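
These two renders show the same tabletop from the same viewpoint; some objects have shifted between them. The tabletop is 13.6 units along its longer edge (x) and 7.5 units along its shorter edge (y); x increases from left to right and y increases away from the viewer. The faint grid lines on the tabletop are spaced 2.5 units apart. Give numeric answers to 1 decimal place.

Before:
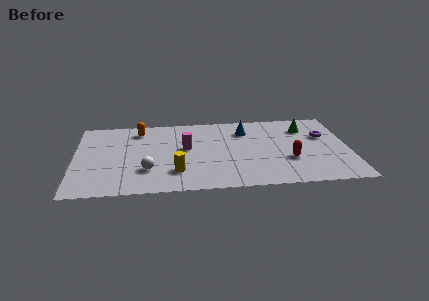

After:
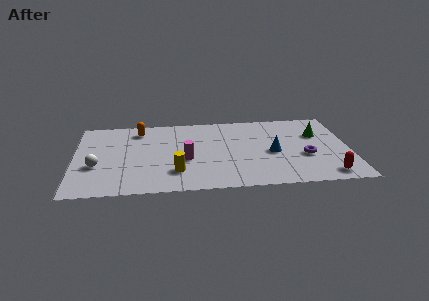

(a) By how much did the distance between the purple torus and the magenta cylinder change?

-1.0

Before: roughly 6.9 units apart; after: 5.9. That's 1.0 units closer together.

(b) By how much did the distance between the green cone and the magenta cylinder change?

+0.7

They were about 6.2 units apart before and 6.9 after — 0.7 units further apart.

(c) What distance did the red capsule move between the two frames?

2.4

From (10.6, 2.6) to (12.4, 1.0), the red capsule covered √(1.8² + 1.6²) ≈ 2.4 units.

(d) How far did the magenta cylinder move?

1.1

The magenta cylinder was near (5.5, 4.2) before and (5.5, 3.1) after, so it travelled √(0.0² + 1.1²) ≈ 1.1 units.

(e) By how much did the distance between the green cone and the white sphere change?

+2.6

Before: roughly 8.6 units apart; after: 11.2. That's 2.6 units further apart.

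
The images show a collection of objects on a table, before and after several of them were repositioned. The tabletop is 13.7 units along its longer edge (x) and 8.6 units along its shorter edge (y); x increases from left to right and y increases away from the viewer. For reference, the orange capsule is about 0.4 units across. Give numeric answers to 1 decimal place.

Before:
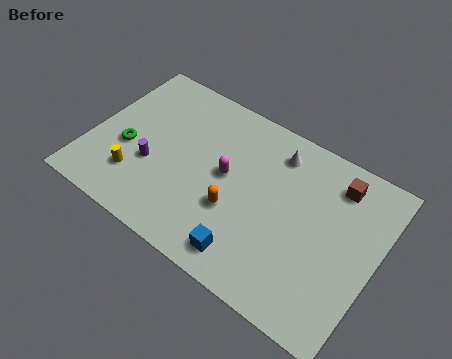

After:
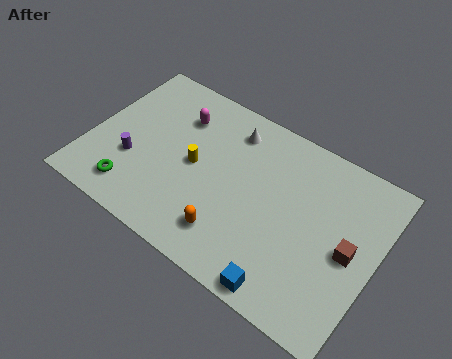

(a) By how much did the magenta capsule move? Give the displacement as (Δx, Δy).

(-2.7, 1.8)

The magenta capsule was at about (6.5, 4.6) and moved to about (3.8, 6.4).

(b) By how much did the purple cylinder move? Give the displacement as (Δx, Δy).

(-0.9, -0.2)

The purple cylinder was at about (3.1, 3.2) and moved to about (2.2, 3.0).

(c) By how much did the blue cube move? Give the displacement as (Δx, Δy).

(1.9, -0.5)

The blue cube was at about (8.2, 1.3) and moved to about (10.1, 0.8).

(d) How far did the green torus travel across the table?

2.1

The green torus was near (1.8, 3.5) before and (2.5, 1.5) after, so it travelled √(0.7² + 2.0²) ≈ 2.1 units.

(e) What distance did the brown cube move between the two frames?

3.1

The brown cube was near (11.4, 7.0) before and (12.5, 4.1) after, so it travelled √(1.1² + 2.9²) ≈ 3.1 units.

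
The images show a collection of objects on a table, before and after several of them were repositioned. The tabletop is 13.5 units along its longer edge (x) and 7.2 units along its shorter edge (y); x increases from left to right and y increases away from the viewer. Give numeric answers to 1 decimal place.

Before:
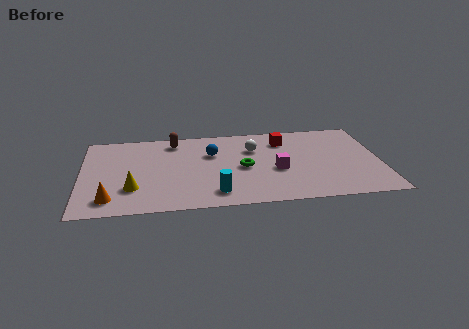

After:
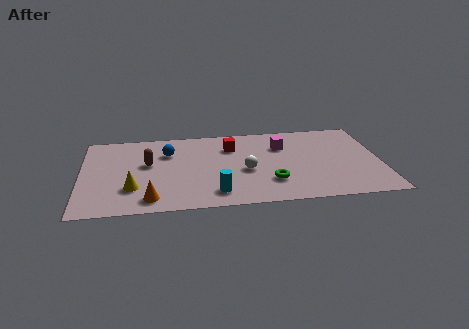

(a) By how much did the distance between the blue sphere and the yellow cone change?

-1.1

The distance was about 4.5 in the first image and 3.4 in the second, so they moved 1.1 units closer together.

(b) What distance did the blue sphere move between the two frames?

2.0

The blue sphere moved from about (5.9, 4.8) to (3.9, 5.1), a distance of √(2.0² + 0.3²) ≈ 2.0.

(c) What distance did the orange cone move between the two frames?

1.8

The orange cone moved from about (1.3, 1.3) to (3.1, 1.1), a distance of √(1.8² + 0.2²) ≈ 1.8.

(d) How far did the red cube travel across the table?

2.4

The red cube moved from about (9.2, 5.6) to (6.8, 5.3), a distance of √(2.4² + 0.3²) ≈ 2.4.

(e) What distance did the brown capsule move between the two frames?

2.2

From (4.2, 6.1) to (3.0, 4.2), the brown capsule covered √(1.2² + 1.9²) ≈ 2.2 units.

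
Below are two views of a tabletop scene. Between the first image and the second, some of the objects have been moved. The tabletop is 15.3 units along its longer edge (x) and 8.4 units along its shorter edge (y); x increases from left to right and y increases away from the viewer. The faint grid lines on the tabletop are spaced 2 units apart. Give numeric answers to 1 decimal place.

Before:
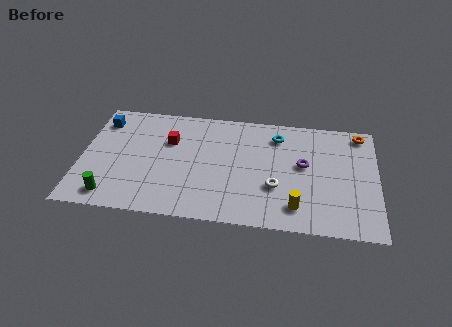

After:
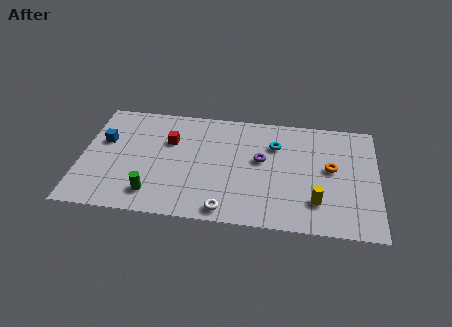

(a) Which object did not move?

the red cube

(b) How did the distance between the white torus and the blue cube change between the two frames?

-2.2

Before: roughly 10.0 units apart; after: 7.8. That's 2.2 units closer together.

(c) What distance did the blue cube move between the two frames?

1.5

The blue cube was near (0.9, 6.7) before and (1.1, 5.2) after, so it travelled √(0.2² + 1.5²) ≈ 1.5 units.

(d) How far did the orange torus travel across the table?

3.2

From (14.4, 7.4) to (12.9, 4.6), the orange torus covered √(1.5² + 2.8²) ≈ 3.2 units.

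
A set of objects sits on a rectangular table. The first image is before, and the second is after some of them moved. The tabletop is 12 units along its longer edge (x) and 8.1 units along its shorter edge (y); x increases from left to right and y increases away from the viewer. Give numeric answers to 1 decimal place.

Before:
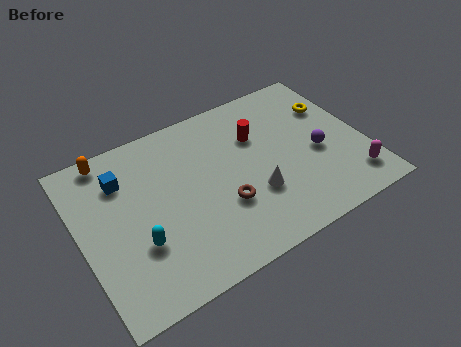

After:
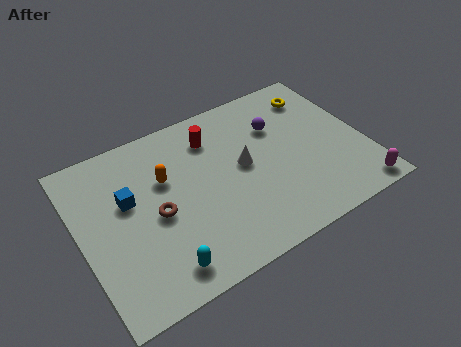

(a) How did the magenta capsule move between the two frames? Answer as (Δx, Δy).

(0.1, -0.7)

The magenta capsule was at about (11.1, 1.5) and moved to about (11.2, 0.8).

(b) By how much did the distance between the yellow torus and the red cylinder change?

+1.3

The distance was about 3.3 in the first image and 4.6 in the second, so they moved 1.3 units further apart.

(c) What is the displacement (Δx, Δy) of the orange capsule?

(2.1, -2.1)

The orange capsule started near (1.6, 7.3) and ended near (3.7, 5.2).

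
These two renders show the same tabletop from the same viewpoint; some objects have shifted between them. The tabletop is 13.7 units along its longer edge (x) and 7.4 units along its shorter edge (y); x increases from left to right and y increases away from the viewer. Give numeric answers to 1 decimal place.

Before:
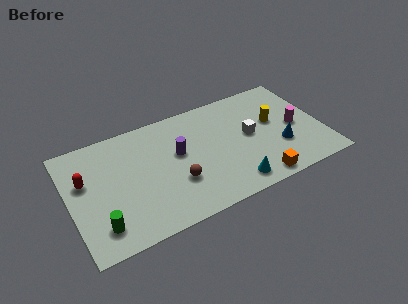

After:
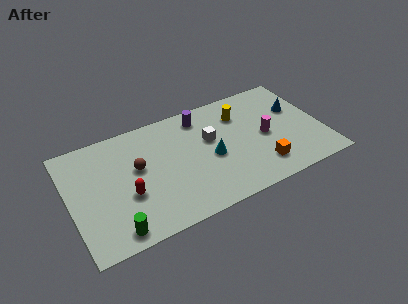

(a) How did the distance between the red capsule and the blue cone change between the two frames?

-0.9

The distance was about 10.6 in the first image and 9.7 in the second, so they moved 0.9 units closer together.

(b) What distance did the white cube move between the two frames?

2.2

The white cube was near (9.8, 3.9) before and (7.7, 4.5) after, so it travelled √(2.1² + 0.6²) ≈ 2.2 units.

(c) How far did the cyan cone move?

2.4

From (8.5, 1.1) to (7.6, 3.3), the cyan cone covered √(0.9² + 2.2²) ≈ 2.4 units.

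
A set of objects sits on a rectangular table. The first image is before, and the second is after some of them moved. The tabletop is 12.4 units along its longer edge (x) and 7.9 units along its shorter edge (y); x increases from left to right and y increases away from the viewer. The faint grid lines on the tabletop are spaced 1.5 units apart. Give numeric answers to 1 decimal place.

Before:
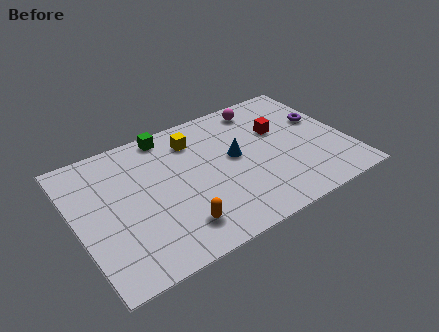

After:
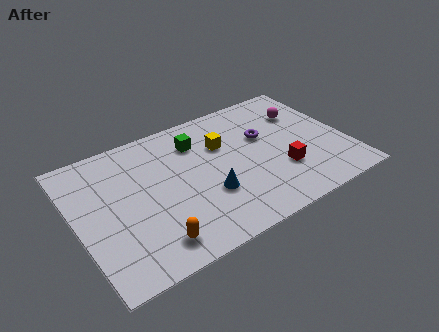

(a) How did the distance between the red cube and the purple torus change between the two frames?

+0.4

The distance was about 2.0 in the first image and 2.4 in the second, so they moved 0.4 units further apart.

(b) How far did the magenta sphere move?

2.2

The magenta sphere was near (9.0, 6.8) before and (10.8, 5.6) after, so it travelled √(1.8² + 1.2²) ≈ 2.2 units.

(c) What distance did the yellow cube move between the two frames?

1.5

The yellow cube moved from about (5.7, 6.2) to (6.9, 5.3), a distance of √(1.2² + 0.9²) ≈ 1.5.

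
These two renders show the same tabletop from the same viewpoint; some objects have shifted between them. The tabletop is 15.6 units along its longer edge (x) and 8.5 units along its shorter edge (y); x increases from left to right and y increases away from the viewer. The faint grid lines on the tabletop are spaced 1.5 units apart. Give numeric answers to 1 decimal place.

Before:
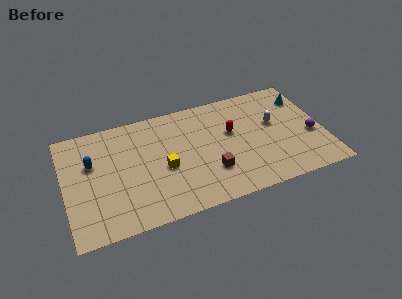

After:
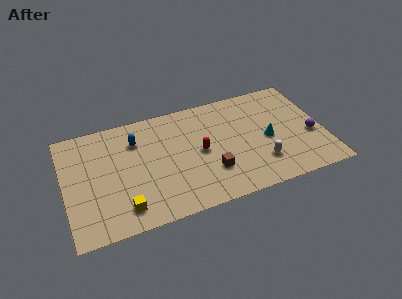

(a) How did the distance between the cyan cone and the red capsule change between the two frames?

-0.7

Before: roughly 4.8 units apart; after: 4.1. That's 0.7 units closer together.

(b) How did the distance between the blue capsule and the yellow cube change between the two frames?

+0.4

Before: roughly 4.5 units apart; after: 4.9. That's 0.4 units further apart.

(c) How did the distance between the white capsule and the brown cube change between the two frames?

-1.8

They were about 4.8 units apart before and 3.0 after — 1.8 units closer together.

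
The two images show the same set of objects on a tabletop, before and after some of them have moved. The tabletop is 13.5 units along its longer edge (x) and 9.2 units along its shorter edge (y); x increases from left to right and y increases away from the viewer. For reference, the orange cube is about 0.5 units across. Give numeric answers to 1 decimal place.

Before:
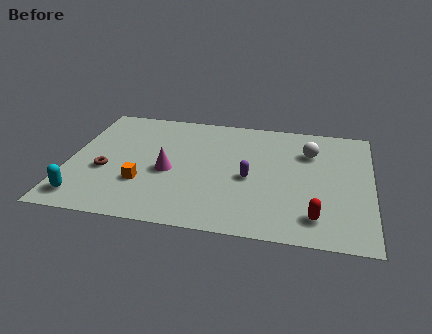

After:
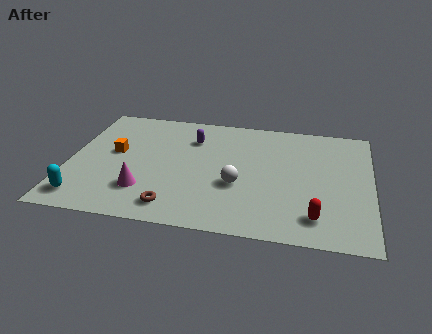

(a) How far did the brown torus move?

3.9

The brown torus was near (1.7, 3.6) before and (4.9, 1.4) after, so it travelled √(3.2² + 2.2²) ≈ 3.9 units.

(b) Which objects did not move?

the cyan capsule and the red capsule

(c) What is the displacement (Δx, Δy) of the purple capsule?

(-2.7, 2.7)

The purple capsule started near (8.1, 4.1) and ended near (5.4, 6.8).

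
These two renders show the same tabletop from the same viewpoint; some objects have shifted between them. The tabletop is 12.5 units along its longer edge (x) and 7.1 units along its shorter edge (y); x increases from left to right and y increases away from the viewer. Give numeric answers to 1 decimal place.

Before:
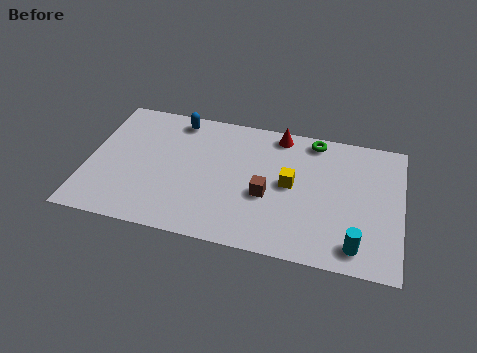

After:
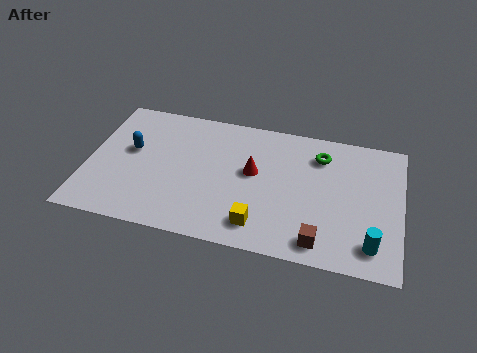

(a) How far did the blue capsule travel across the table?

2.7

The blue capsule moved from about (3.4, 6.2) to (1.7, 4.1), a distance of √(1.7² + 2.1²) ≈ 2.7.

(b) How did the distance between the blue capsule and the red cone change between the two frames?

+0.8

The distance was about 4.1 in the first image and 4.9 in the second, so they moved 0.8 units further apart.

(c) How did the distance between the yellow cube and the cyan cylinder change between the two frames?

+0.7

Before: roughly 3.7 units apart; after: 4.4. That's 0.7 units further apart.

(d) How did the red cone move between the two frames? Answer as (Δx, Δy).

(-0.9, -2.3)

From the two frames, the red cone sits at roughly (7.5, 6.3) before and (6.6, 4.0) after.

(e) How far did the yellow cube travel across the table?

2.6

The yellow cube was near (8.1, 3.7) before and (7.0, 1.3) after, so it travelled √(1.1² + 2.4²) ≈ 2.6 units.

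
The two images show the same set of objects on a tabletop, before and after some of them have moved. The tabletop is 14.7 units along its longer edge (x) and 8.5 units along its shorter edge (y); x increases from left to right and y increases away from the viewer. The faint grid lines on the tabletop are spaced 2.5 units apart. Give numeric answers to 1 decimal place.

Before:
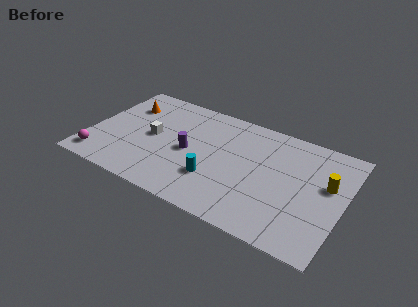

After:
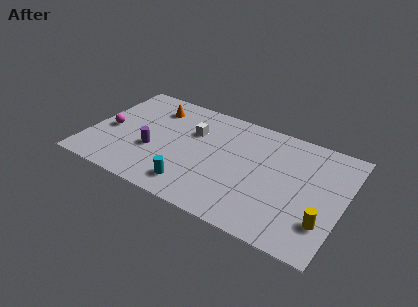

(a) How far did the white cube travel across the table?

2.6

The white cube was near (3.6, 4.3) before and (5.8, 5.7) after, so it travelled √(2.2² + 1.4²) ≈ 2.6 units.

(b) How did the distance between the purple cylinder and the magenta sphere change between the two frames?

-2.8

Before: roughly 5.6 units apart; after: 2.8. That's 2.8 units closer together.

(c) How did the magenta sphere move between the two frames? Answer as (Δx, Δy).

(0.2, 2.5)

The magenta sphere was at about (0.9, 1.3) and moved to about (1.1, 3.8).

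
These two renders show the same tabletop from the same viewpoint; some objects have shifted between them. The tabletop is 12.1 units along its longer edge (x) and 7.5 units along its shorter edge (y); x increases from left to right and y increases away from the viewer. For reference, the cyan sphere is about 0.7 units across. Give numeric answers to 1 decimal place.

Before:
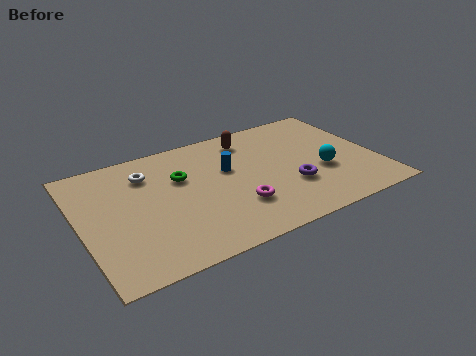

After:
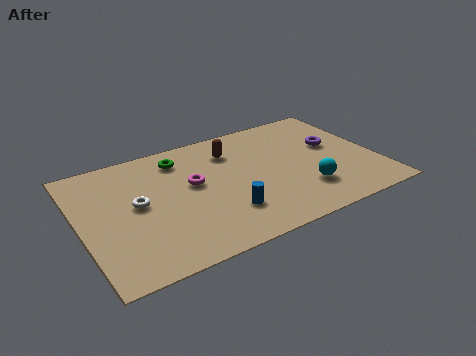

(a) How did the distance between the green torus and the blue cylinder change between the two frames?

+2.4

Before: roughly 1.9 units apart; after: 4.3. That's 2.4 units further apart.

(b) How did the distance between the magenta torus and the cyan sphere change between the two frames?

+1.1

The distance was about 3.8 in the first image and 4.9 in the second, so they moved 1.1 units further apart.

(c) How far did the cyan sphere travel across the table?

1.3

The cyan sphere was near (9.8, 2.9) before and (8.9, 2.0) after, so it travelled √(0.9² + 0.9²) ≈ 1.3 units.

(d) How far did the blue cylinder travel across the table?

2.6

The blue cylinder moved from about (6.1, 4.6) to (5.6, 2.0), a distance of √(0.5² + 2.6²) ≈ 2.6.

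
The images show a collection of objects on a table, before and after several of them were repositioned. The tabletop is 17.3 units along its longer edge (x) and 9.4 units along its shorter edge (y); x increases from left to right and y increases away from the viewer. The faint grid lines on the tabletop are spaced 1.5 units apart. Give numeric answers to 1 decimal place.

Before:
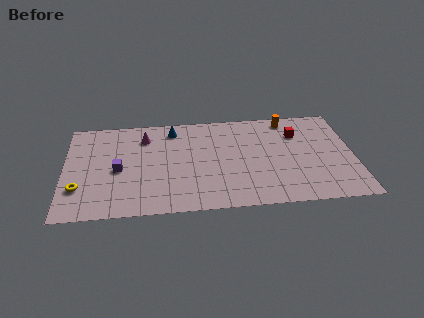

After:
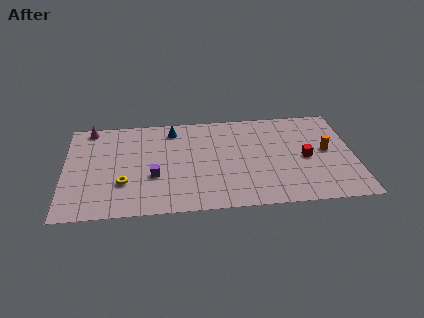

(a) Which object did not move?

the blue cone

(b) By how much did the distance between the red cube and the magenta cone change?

+4.3

They were about 9.2 units apart before and 13.5 after — 4.3 units further apart.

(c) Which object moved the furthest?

the orange cylinder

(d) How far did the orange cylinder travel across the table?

4.0

From (13.5, 8.3) to (15.7, 5.0), the orange cylinder covered √(2.2² + 3.3²) ≈ 4.0 units.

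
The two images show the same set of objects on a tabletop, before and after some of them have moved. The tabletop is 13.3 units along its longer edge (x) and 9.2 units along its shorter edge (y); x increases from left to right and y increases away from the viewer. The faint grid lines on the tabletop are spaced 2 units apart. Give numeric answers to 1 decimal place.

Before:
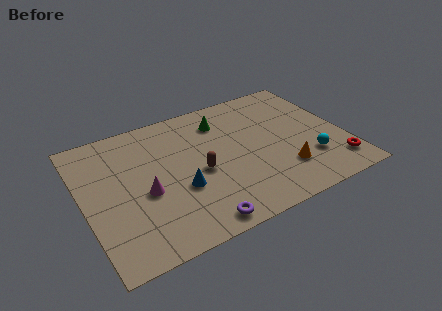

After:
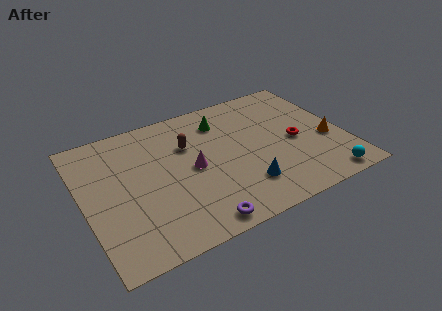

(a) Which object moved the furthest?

the blue cone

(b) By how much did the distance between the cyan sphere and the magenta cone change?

-1.1

They were about 8.4 units apart before and 7.3 after — 1.1 units closer together.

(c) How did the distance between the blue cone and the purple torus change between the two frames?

+0.4

Before: roughly 2.5 units apart; after: 2.9. That's 0.4 units further apart.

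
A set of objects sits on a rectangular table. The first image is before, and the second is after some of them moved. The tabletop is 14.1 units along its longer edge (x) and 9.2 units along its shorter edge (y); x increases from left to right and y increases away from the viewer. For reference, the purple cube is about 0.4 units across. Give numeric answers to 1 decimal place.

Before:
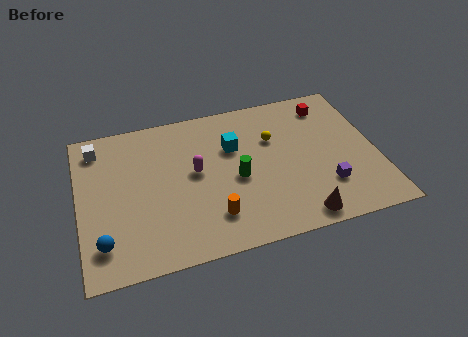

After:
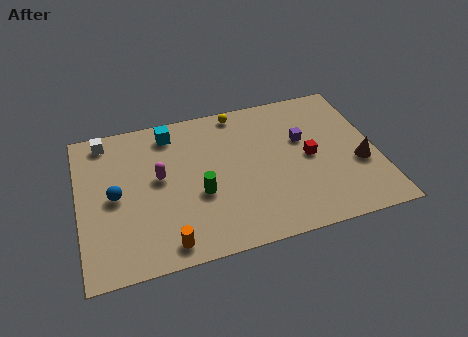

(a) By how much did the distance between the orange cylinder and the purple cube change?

+2.8

They were about 5.4 units apart before and 8.2 after — 2.8 units further apart.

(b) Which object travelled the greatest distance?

the brown cone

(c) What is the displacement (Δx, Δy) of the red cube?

(-1.2, -3.1)

The red cube started near (12.1, 7.6) and ended near (10.9, 4.5).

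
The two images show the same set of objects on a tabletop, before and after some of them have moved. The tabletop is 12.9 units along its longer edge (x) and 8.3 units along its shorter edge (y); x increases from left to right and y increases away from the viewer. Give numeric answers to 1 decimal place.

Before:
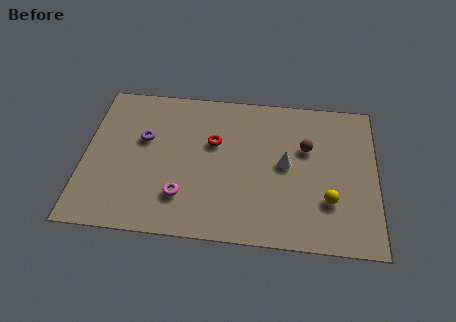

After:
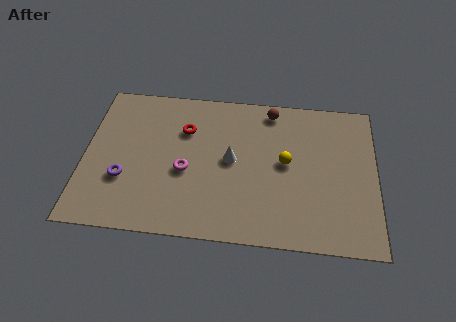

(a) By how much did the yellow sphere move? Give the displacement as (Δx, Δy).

(-1.9, 1.9)

From the two frames, the yellow sphere sits at roughly (10.8, 2.5) before and (8.9, 4.4) after.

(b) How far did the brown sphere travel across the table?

2.6

From (9.8, 5.3) to (8.2, 7.3), the brown sphere covered √(1.6² + 2.0²) ≈ 2.6 units.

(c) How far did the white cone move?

2.4

The white cone was near (8.9, 4.3) before and (6.5, 4.3) after, so it travelled √(2.4² + 0.0²) ≈ 2.4 units.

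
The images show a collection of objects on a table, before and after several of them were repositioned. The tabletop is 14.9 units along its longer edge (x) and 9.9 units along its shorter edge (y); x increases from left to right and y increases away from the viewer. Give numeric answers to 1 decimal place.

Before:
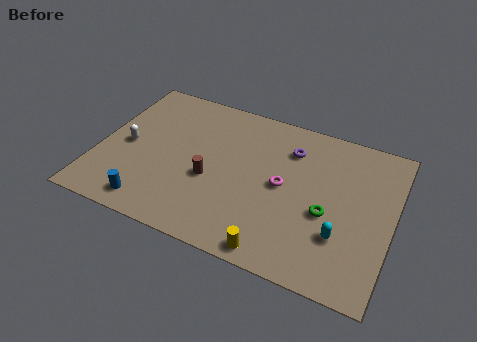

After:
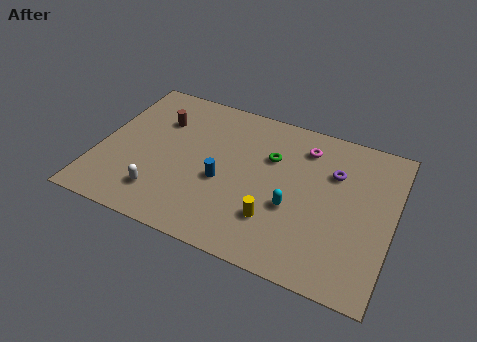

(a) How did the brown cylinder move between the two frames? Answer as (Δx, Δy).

(-3.0, 3.0)

The brown cylinder was at about (5.8, 4.0) and moved to about (2.8, 7.0).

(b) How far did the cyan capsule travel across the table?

2.6

From (12.5, 3.0) to (10.0, 3.8), the cyan capsule covered √(2.5² + 0.8²) ≈ 2.6 units.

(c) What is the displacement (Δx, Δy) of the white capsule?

(2.1, -2.6)

The white capsule started near (1.4, 4.7) and ended near (3.5, 2.1).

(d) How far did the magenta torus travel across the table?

3.0

The magenta torus moved from about (9.4, 5.0) to (10.2, 7.9), a distance of √(0.8² + 2.9²) ≈ 3.0.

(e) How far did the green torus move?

4.0

The green torus was near (11.7, 4.1) before and (8.6, 6.6) after, so it travelled √(3.1² + 2.5²) ≈ 4.0 units.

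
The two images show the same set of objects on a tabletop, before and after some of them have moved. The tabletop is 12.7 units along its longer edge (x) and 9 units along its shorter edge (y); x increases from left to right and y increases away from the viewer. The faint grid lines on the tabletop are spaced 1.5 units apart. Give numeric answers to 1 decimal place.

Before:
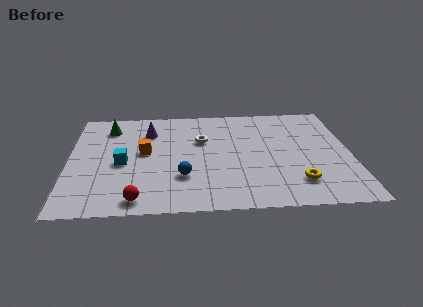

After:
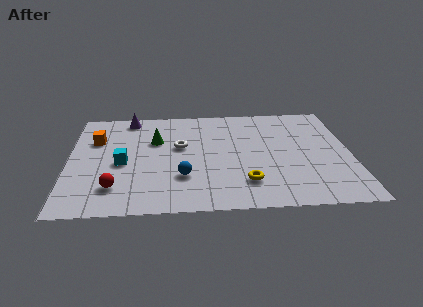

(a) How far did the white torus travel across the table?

1.1

The white torus was near (6.0, 5.8) before and (5.0, 5.3) after, so it travelled √(1.0² + 0.5²) ≈ 1.1 units.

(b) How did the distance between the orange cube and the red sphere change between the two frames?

+0.3

The distance was about 3.9 in the first image and 4.2 in the second, so they moved 0.3 units further apart.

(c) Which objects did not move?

the cyan cube and the blue sphere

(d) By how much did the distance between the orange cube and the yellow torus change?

+0.4

The distance was about 7.4 in the first image and 7.8 in the second, so they moved 0.4 units further apart.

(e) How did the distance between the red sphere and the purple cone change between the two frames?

+0.3

The distance was about 5.7 in the first image and 6.0 in the second, so they moved 0.3 units further apart.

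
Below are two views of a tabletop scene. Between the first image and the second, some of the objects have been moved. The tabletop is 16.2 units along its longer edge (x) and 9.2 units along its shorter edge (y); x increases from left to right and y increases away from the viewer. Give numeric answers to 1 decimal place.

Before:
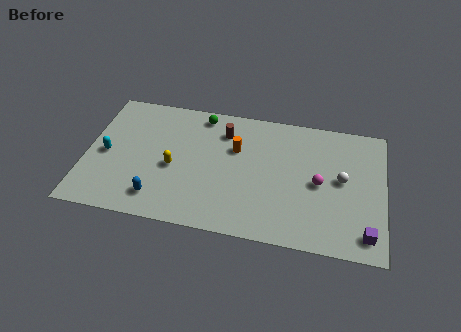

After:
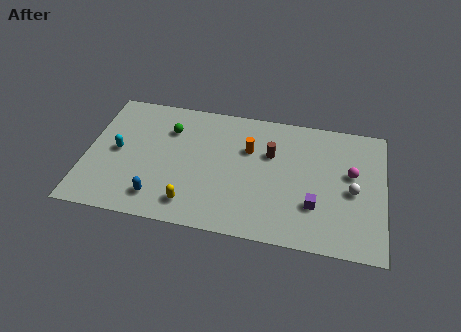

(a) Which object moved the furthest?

the purple cube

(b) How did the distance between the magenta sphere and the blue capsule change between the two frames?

+1.9

Before: roughly 9.0 units apart; after: 10.9. That's 1.9 units further apart.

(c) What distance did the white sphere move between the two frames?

0.9

The white sphere was near (13.9, 4.9) before and (14.5, 4.2) after, so it travelled √(0.6² + 0.7²) ≈ 0.9 units.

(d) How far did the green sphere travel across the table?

2.2

The green sphere moved from about (6.1, 8.1) to (4.4, 6.7), a distance of √(1.7² + 1.4²) ≈ 2.2.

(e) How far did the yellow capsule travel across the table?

2.6

The yellow capsule moved from about (4.8, 4.0) to (5.9, 1.6), a distance of √(1.1² + 2.4²) ≈ 2.6.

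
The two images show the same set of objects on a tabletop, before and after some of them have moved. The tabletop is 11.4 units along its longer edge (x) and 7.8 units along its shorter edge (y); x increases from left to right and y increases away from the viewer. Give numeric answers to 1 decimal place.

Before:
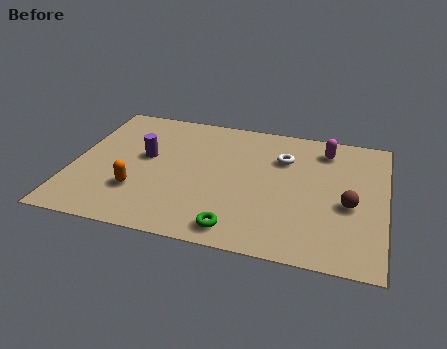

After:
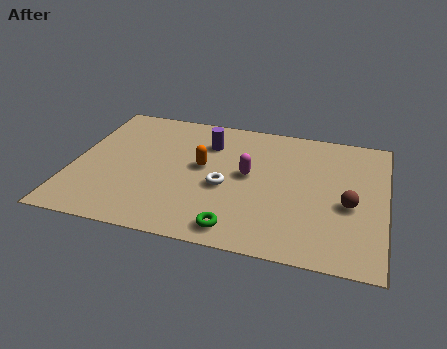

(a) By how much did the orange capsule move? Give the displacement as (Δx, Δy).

(2.2, 2.0)

From the two frames, the orange capsule sits at roughly (2.5, 2.3) before and (4.7, 4.3) after.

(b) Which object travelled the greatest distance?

the magenta capsule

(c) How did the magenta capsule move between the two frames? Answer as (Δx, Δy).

(-2.7, -2.2)

The magenta capsule started near (9.1, 6.4) and ended near (6.4, 4.2).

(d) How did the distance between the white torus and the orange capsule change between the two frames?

-4.7

They were about 6.0 units apart before and 1.3 after — 4.7 units closer together.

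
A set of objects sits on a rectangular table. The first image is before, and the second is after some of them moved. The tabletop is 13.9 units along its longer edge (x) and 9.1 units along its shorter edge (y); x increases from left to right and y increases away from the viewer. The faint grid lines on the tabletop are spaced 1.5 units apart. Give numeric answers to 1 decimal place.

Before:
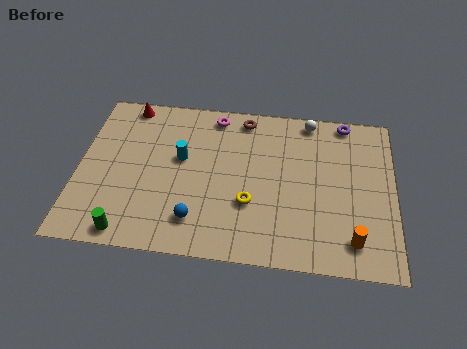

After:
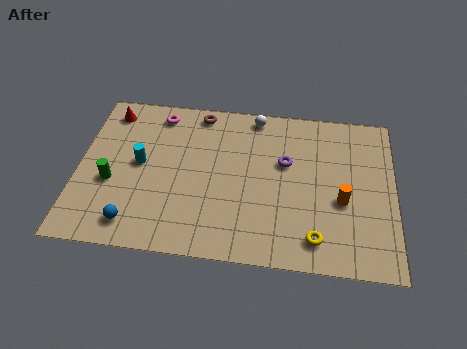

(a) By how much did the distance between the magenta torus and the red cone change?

-1.7

Before: roughly 3.9 units apart; after: 2.2. That's 1.7 units closer together.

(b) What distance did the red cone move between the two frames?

0.9

From (2.0, 8.2) to (1.2, 7.7), the red cone covered √(0.8² + 0.5²) ≈ 0.9 units.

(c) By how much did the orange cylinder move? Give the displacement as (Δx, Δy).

(-0.5, 2.1)

The orange cylinder was at about (12.1, 1.6) and moved to about (11.6, 3.7).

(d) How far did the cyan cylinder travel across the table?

1.9

The cyan cylinder was near (4.5, 5.3) before and (2.7, 4.8) after, so it travelled √(1.8² + 0.5²) ≈ 1.9 units.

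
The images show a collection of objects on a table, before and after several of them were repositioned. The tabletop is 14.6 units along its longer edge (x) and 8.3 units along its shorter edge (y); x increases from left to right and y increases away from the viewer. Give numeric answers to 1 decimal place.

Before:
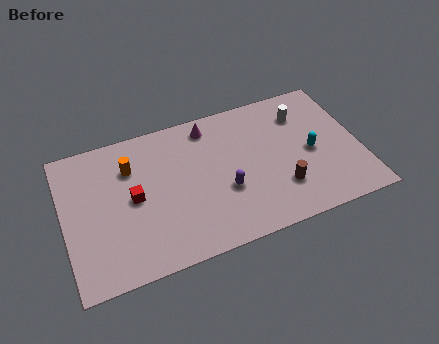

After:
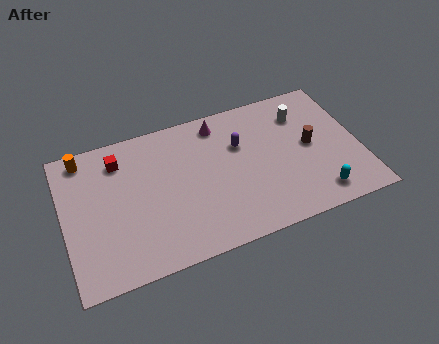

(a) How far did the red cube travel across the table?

2.5

The red cube moved from about (3.4, 4.2) to (2.9, 6.6), a distance of √(0.5² + 2.4²) ≈ 2.5.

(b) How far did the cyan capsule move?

2.6

The cyan capsule was near (12.2, 3.9) before and (12.2, 1.3) after, so it travelled √(0.0² + 2.6²) ≈ 2.6 units.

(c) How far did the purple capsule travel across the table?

2.6

The purple capsule moved from about (7.8, 3.1) to (8.8, 5.5), a distance of √(1.0² + 2.4²) ≈ 2.6.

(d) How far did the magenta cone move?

0.5

The magenta cone was near (7.4, 7.1) before and (7.9, 7.1) after, so it travelled √(0.5² + 0.0²) ≈ 0.5 units.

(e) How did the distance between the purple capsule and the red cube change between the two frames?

+1.5

Before: roughly 4.5 units apart; after: 6.0. That's 1.5 units further apart.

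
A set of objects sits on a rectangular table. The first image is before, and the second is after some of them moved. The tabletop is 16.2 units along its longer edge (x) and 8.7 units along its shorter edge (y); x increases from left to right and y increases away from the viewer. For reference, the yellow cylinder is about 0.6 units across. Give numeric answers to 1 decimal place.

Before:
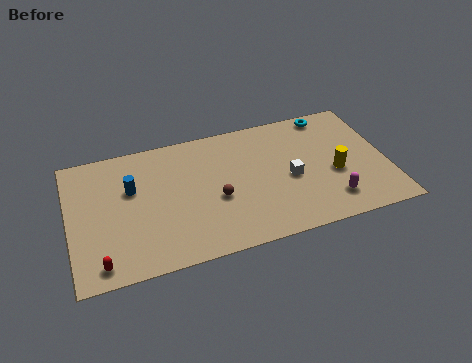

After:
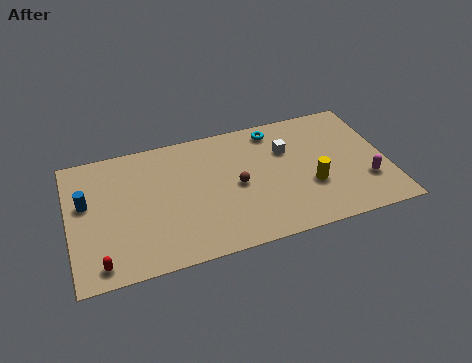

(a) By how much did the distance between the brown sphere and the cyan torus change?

-3.5

Before: roughly 7.5 units apart; after: 4.0. That's 3.5 units closer together.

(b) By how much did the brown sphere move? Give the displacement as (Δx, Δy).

(1.1, 0.6)

The brown sphere started near (7.4, 3.6) and ended near (8.5, 4.2).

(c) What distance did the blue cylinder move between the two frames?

2.3

The blue cylinder moved from about (3.2, 5.5) to (0.9, 5.2), a distance of √(2.3² + 0.3²) ≈ 2.3.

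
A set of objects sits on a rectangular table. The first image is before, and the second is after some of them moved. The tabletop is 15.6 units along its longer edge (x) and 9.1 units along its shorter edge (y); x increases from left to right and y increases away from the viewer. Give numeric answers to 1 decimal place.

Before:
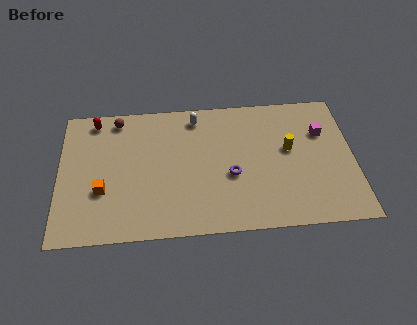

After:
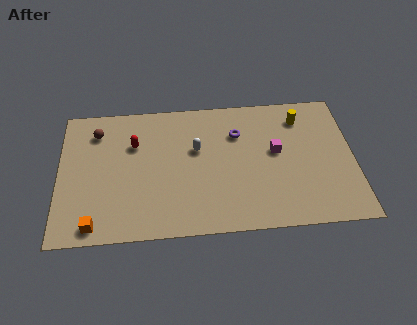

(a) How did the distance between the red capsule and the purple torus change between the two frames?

-2.9

The distance was about 8.4 in the first image and 5.5 in the second, so they moved 2.9 units closer together.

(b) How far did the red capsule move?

2.8

From (1.9, 8.0) to (4.0, 6.2), the red capsule covered √(2.1² + 1.8²) ≈ 2.8 units.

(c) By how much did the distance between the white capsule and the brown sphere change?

+1.3

Before: roughly 4.2 units apart; after: 5.5. That's 1.3 units further apart.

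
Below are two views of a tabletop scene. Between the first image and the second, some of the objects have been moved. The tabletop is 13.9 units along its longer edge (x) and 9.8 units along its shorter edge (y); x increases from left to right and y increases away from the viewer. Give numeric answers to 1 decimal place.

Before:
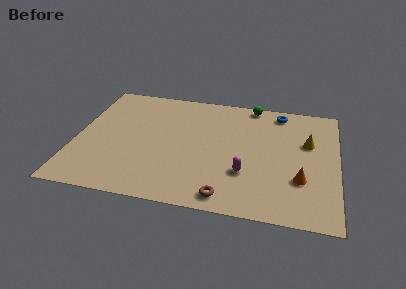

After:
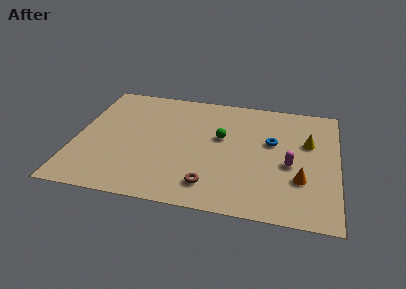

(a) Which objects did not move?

the yellow cone and the orange cone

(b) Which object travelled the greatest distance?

the green sphere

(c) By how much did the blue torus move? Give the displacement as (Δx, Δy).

(-0.3, -2.7)

The blue torus was at about (10.7, 8.6) and moved to about (10.4, 5.9).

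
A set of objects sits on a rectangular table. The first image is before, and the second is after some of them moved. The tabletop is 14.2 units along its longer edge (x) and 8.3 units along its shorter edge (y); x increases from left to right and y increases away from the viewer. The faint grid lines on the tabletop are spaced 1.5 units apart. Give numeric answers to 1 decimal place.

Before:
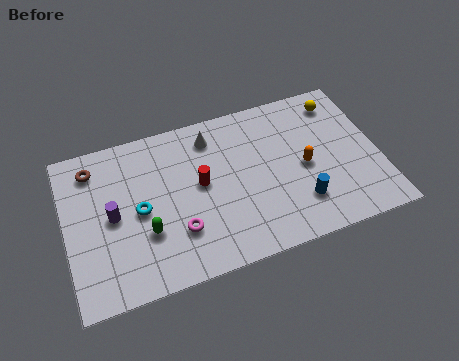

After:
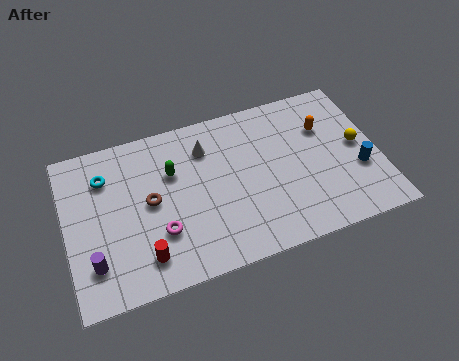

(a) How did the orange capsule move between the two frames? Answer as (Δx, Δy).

(1.1, 1.8)

The orange capsule started near (10.8, 3.9) and ended near (11.9, 5.7).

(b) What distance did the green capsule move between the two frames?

3.0

From (3.5, 2.8) to (4.9, 5.5), the green capsule covered √(1.4² + 2.7²) ≈ 3.0 units.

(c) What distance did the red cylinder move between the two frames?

4.0

The red cylinder was near (6.1, 4.5) before and (3.3, 1.6) after, so it travelled √(2.8² + 2.9²) ≈ 4.0 units.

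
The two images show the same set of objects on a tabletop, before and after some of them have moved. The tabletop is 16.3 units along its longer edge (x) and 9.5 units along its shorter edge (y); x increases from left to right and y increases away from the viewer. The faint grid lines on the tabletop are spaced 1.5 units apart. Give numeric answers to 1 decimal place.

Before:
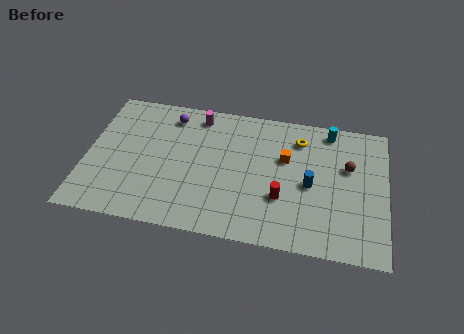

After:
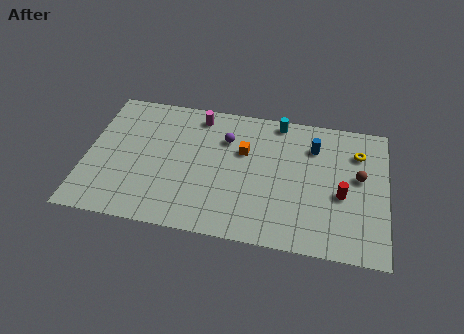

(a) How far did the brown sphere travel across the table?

0.8

The brown sphere was near (14.2, 6.0) before and (14.8, 5.4) after, so it travelled √(0.6² + 0.6²) ≈ 0.8 units.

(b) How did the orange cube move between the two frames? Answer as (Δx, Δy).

(-2.3, 0.1)

The orange cube started near (10.8, 6.0) and ended near (8.5, 6.1).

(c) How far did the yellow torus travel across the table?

3.2

From (11.5, 7.5) to (14.7, 7.1), the yellow torus covered √(3.2² + 0.4²) ≈ 3.2 units.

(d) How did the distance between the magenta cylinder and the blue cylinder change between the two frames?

-0.9

They were about 7.4 units apart before and 6.5 after — 0.9 units closer together.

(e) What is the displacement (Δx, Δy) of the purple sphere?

(3.1, -1.1)

The purple sphere started near (4.4, 7.9) and ended near (7.5, 6.8).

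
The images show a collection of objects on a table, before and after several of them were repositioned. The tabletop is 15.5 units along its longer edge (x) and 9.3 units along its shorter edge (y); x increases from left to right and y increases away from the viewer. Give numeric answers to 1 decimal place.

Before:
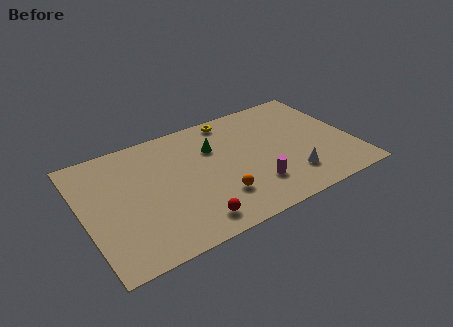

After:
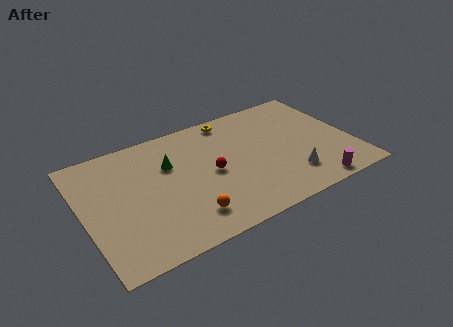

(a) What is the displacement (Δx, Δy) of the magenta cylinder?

(3.2, -1.5)

The magenta cylinder was at about (9.5, 2.4) and moved to about (12.7, 0.9).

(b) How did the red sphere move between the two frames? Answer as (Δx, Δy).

(1.6, 3.1)

The red sphere was at about (5.7, 1.4) and moved to about (7.3, 4.5).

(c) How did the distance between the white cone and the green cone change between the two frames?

+1.9

They were about 5.7 units apart before and 7.6 after — 1.9 units further apart.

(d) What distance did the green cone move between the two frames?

2.6

The green cone moved from about (7.7, 6.4) to (5.1, 6.2), a distance of √(2.6² + 0.2²) ≈ 2.6.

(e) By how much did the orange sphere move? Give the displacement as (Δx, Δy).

(-1.9, -0.6)

The orange sphere started near (7.4, 2.5) and ended near (5.5, 1.9).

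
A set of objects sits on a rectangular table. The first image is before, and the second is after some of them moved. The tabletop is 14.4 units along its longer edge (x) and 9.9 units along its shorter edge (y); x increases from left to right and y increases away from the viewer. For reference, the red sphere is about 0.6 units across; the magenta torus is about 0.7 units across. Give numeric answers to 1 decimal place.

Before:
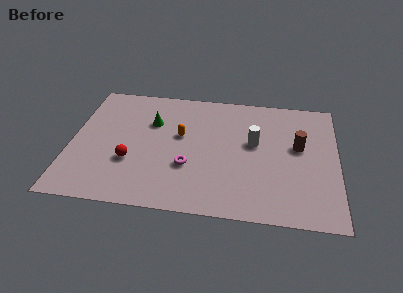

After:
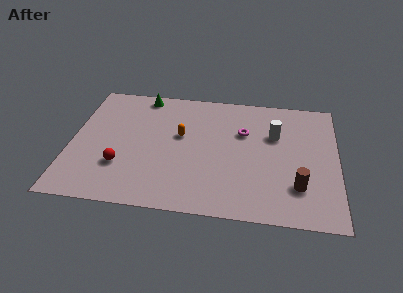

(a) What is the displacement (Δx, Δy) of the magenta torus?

(2.9, 3.1)

The magenta torus started near (6.4, 3.4) and ended near (9.3, 6.5).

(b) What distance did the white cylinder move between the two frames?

1.4

The white cylinder was near (9.9, 5.7) before and (11.0, 6.5) after, so it travelled √(1.1² + 0.8²) ≈ 1.4 units.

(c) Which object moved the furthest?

the magenta torus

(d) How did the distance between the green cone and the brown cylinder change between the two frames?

+2.6

Before: roughly 8.1 units apart; after: 10.7. That's 2.6 units further apart.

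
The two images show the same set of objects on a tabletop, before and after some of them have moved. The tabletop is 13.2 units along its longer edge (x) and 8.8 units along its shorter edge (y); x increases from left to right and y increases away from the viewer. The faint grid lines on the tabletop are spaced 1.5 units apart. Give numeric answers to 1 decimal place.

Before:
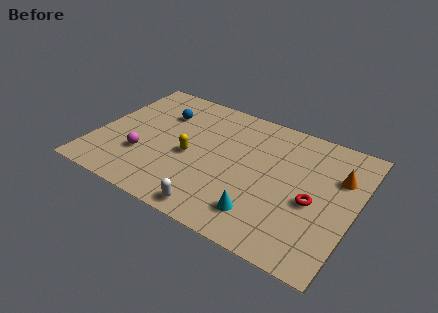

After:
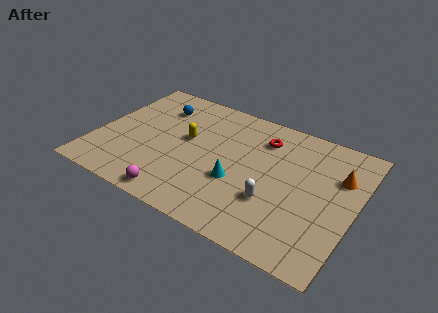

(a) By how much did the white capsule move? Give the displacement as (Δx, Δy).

(2.6, 2.0)

The white capsule was at about (6.7, 0.9) and moved to about (9.3, 2.9).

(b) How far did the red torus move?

4.2

The red torus was near (11.2, 3.8) before and (8.2, 6.8) after, so it travelled √(3.0² + 3.0²) ≈ 4.2 units.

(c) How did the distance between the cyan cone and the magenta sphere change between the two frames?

-2.8

Before: roughly 6.4 units apart; after: 3.6. That's 2.8 units closer together.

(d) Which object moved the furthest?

the red torus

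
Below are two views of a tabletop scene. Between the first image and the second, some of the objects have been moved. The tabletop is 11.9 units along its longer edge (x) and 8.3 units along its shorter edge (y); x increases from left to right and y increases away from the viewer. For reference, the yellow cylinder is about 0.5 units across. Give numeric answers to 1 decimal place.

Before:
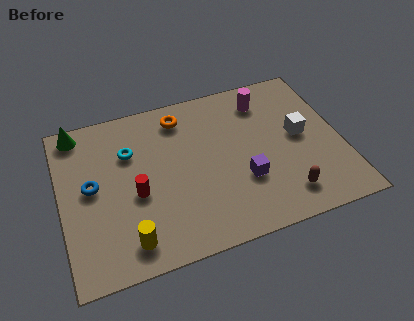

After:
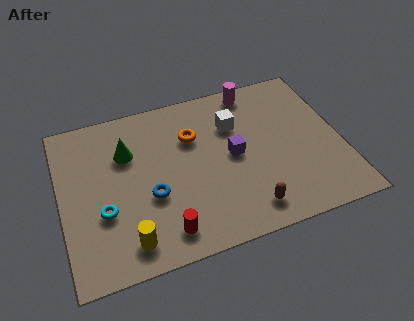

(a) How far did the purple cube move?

1.4

From (7.6, 2.8) to (7.3, 4.2), the purple cube covered √(0.3² + 1.4²) ≈ 1.4 units.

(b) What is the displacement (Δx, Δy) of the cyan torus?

(-1.3, -2.7)

The cyan torus started near (3.0, 5.7) and ended near (1.7, 3.0).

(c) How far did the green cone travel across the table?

2.6

From (0.9, 7.4) to (2.9, 5.7), the green cone covered √(2.0² + 1.7²) ≈ 2.6 units.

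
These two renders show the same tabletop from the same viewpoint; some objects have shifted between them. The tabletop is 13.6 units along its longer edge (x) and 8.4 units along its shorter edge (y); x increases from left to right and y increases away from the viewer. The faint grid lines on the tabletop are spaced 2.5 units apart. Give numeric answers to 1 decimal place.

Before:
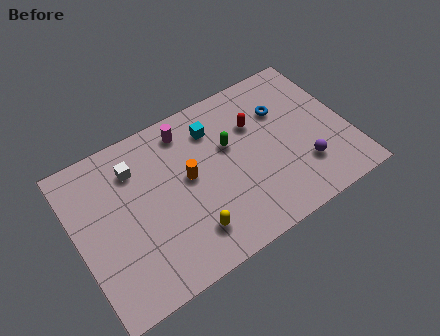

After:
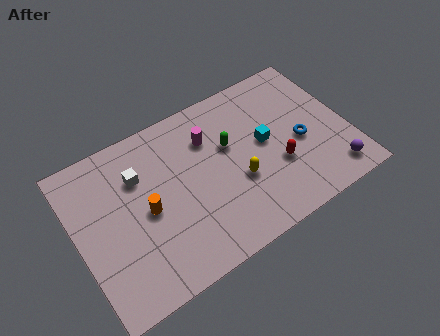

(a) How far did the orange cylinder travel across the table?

2.3

From (5.6, 4.6) to (3.4, 4.0), the orange cylinder covered √(2.2² + 0.6²) ≈ 2.3 units.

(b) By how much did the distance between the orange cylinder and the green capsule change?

+2.3

Before: roughly 2.3 units apart; after: 4.6. That's 2.3 units further apart.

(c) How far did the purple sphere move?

1.6

The purple sphere was near (11.1, 2.3) before and (12.4, 1.3) after, so it travelled √(1.3² + 1.0²) ≈ 1.6 units.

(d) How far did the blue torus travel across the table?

2.2

From (10.6, 5.8) to (11.2, 3.7), the blue torus covered √(0.6² + 2.1²) ≈ 2.2 units.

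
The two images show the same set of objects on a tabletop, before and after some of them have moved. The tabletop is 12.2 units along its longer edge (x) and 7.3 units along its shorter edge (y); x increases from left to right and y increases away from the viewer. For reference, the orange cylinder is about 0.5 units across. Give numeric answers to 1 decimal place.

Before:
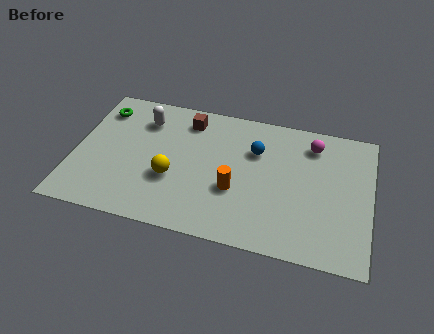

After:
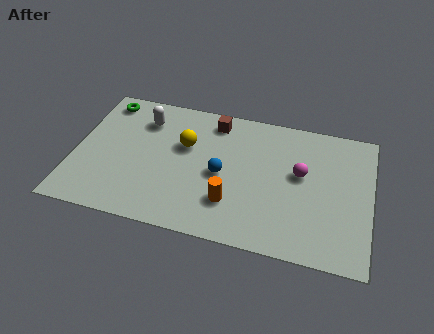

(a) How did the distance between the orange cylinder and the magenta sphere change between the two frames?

-0.9

They were about 4.4 units apart before and 3.5 after — 0.9 units closer together.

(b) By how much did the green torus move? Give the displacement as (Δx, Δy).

(0.1, 0.5)

From the two frames, the green torus sits at roughly (0.9, 5.8) before and (1.0, 6.3) after.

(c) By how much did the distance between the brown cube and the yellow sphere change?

-1.4

They were about 3.3 units apart before and 1.9 after — 1.4 units closer together.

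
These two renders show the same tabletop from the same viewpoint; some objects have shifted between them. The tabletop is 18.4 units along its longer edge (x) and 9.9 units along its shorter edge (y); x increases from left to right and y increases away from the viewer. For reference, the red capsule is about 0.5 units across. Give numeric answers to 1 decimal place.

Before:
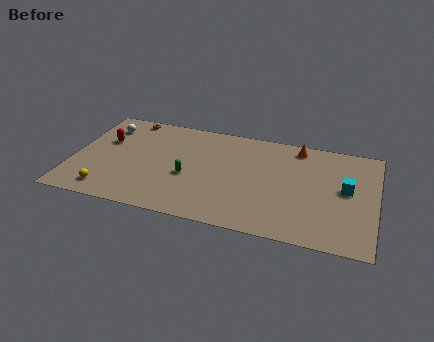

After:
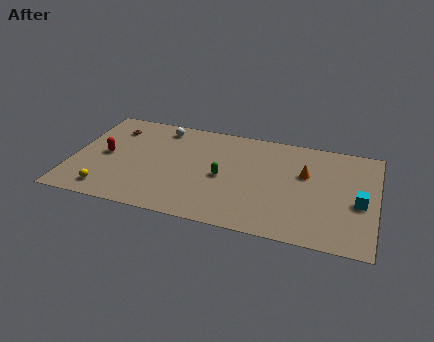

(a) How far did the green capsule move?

2.2

The green capsule moved from about (7.1, 4.1) to (9.2, 4.6), a distance of √(2.1² + 0.5²) ≈ 2.2.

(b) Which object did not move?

the yellow sphere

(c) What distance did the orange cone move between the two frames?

2.6

From (13.5, 8.7) to (14.1, 6.2), the orange cone covered √(0.6² + 2.5²) ≈ 2.6 units.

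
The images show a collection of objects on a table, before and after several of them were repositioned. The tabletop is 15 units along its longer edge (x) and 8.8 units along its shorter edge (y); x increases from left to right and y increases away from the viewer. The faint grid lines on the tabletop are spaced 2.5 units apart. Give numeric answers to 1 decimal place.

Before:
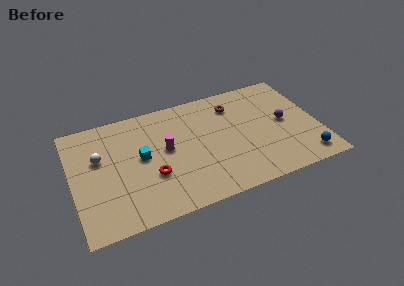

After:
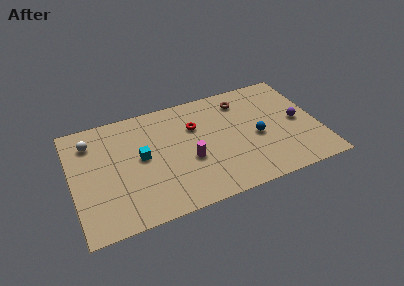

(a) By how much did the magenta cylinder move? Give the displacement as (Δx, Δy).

(1.3, -1.3)

From the two frames, the magenta cylinder sits at roughly (5.7, 4.8) before and (7.0, 3.5) after.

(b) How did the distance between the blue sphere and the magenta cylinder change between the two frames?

-4.7

They were about 8.9 units apart before and 4.2 after — 4.7 units closer together.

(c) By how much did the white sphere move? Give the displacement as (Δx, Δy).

(-0.4, 1.4)

The white sphere was at about (1.7, 5.5) and moved to about (1.3, 6.9).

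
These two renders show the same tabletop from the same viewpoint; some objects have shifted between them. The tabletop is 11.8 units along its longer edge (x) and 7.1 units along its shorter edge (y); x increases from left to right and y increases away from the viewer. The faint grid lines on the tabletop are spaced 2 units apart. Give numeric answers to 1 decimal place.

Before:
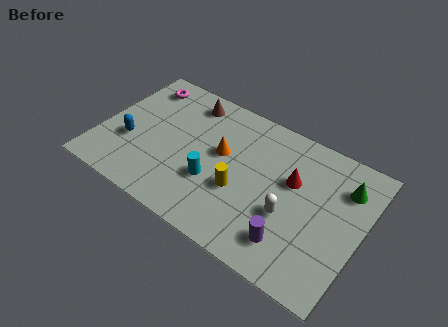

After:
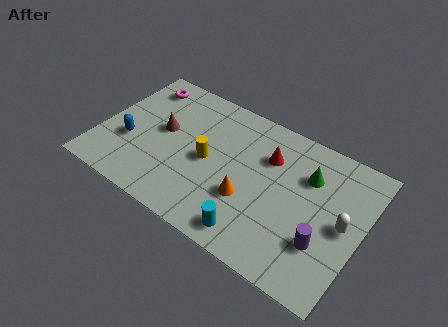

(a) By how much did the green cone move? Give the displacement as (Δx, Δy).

(-1.6, -0.3)

The green cone was at about (10.8, 5.3) and moved to about (9.2, 5.0).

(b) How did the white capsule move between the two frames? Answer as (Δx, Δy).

(2.3, 0.8)

The white capsule was at about (8.7, 2.7) and moved to about (11.0, 3.5).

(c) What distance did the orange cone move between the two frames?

2.2

From (5.4, 4.1) to (6.9, 2.5), the orange cone covered √(1.5² + 1.6²) ≈ 2.2 units.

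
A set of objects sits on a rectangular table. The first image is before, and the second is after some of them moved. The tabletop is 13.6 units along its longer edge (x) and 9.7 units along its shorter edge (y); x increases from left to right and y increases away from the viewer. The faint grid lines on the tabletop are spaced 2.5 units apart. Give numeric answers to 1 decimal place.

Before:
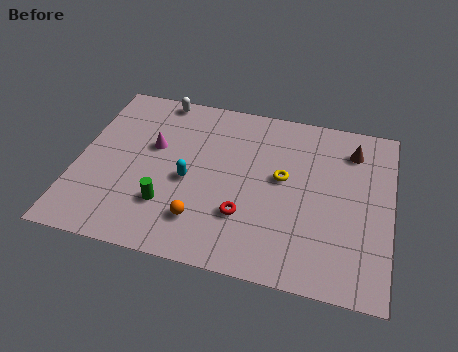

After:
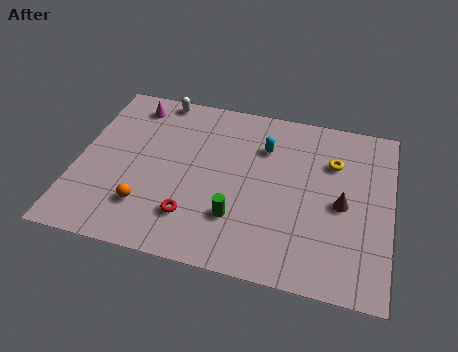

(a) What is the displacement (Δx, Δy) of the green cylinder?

(3.0, 0.0)

The green cylinder was at about (4.1, 2.7) and moved to about (7.1, 2.7).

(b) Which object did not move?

the white capsule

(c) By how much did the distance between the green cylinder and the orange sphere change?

+2.3

They were about 1.6 units apart before and 3.9 after — 2.3 units further apart.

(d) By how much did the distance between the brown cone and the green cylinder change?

-4.4

They were about 9.2 units apart before and 4.8 after — 4.4 units closer together.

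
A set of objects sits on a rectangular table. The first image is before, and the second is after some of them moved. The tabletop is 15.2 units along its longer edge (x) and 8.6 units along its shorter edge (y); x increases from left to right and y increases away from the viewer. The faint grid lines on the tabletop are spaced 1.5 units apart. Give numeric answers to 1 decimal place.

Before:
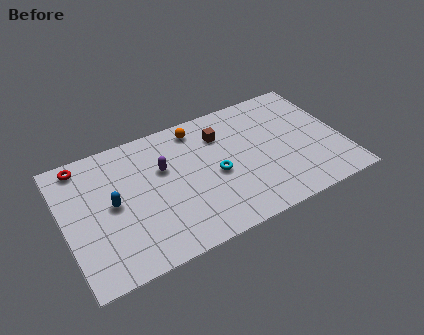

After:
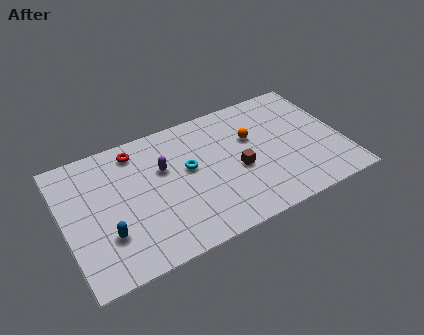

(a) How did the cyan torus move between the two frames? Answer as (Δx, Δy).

(-1.4, 1.0)

The cyan torus started near (8.2, 3.9) and ended near (6.8, 4.9).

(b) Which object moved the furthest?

the orange sphere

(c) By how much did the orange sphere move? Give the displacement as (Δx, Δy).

(2.8, -1.9)

The orange sphere started near (7.6, 7.4) and ended near (10.4, 5.5).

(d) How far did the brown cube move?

2.8

The brown cube moved from about (8.8, 6.4) to (9.4, 3.7), a distance of √(0.6² + 2.7²) ≈ 2.8.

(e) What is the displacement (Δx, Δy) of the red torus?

(2.9, -0.3)

The red torus was at about (1.3, 7.6) and moved to about (4.2, 7.3).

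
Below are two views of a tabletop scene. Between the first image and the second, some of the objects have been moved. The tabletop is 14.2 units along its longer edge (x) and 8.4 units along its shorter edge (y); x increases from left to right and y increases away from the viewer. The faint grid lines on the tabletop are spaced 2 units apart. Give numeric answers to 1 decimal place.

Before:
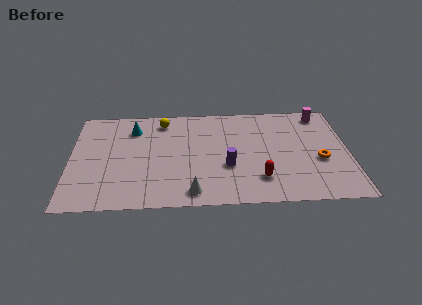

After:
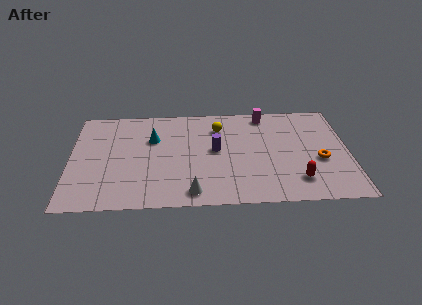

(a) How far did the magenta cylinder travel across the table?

2.9

The magenta cylinder moved from about (12.9, 7.3) to (10.0, 7.4), a distance of √(2.9² + 0.1²) ≈ 2.9.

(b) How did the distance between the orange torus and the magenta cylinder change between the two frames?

+0.9

Before: roughly 3.9 units apart; after: 4.8. That's 0.9 units further apart.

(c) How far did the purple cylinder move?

1.5

The purple cylinder was near (8.0, 3.1) before and (7.4, 4.5) after, so it travelled √(0.6² + 1.4²) ≈ 1.5 units.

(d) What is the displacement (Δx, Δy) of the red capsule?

(1.9, -0.2)

From the two frames, the red capsule sits at roughly (9.6, 2.0) before and (11.5, 1.8) after.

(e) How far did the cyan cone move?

1.3

From (3.2, 6.5) to (4.2, 5.6), the cyan cone covered √(1.0² + 0.9²) ≈ 1.3 units.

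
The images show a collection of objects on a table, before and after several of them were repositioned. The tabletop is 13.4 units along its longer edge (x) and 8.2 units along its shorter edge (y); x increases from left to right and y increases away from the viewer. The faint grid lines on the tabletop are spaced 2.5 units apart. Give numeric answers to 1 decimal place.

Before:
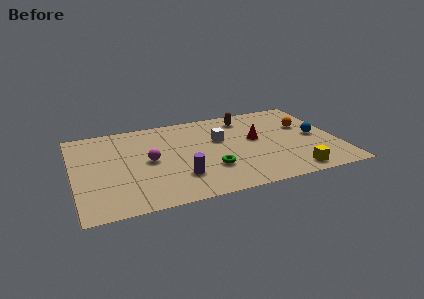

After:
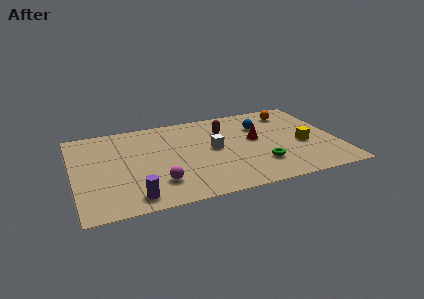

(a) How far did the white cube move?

0.9

The white cube was near (7.5, 5.1) before and (7.1, 4.3) after, so it travelled √(0.4² + 0.8²) ≈ 0.9 units.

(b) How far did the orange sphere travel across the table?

1.6

The orange sphere was near (11.9, 5.2) before and (11.4, 6.7) after, so it travelled √(0.5² + 1.5²) ≈ 1.6 units.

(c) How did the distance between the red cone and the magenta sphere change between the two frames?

+0.3

They were about 5.5 units apart before and 5.8 after — 0.3 units further apart.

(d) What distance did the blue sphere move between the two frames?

3.2

From (12.3, 4.0) to (9.7, 5.8), the blue sphere covered √(2.6² + 1.8²) ≈ 3.2 units.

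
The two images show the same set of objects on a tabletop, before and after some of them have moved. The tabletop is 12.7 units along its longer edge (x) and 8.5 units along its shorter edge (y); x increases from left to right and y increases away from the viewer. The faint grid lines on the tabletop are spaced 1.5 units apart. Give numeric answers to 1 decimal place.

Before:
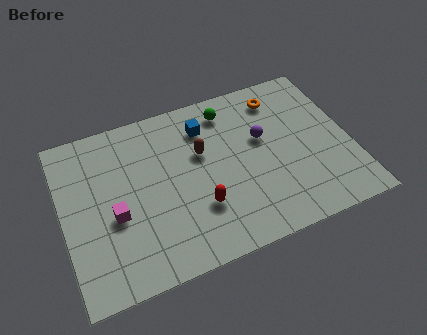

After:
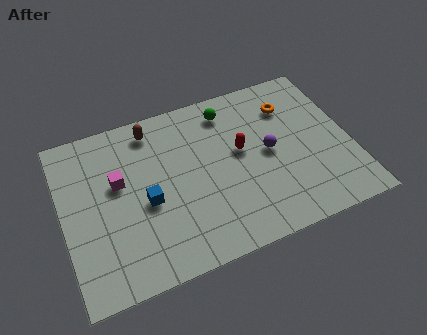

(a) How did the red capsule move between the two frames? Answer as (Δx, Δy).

(2.1, 2.2)

From the two frames, the red capsule sits at roughly (5.8, 2.6) before and (7.9, 4.8) after.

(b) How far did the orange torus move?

0.7

From (9.9, 7.0) to (10.3, 6.4), the orange torus covered √(0.4² + 0.6²) ≈ 0.7 units.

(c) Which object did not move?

the green sphere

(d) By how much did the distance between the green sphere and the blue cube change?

+4.0

The distance was about 1.2 in the first image and 5.2 in the second, so they moved 4.0 units further apart.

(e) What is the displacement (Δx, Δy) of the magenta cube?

(0.3, 1.6)

The magenta cube started near (2.2, 3.5) and ended near (2.5, 5.1).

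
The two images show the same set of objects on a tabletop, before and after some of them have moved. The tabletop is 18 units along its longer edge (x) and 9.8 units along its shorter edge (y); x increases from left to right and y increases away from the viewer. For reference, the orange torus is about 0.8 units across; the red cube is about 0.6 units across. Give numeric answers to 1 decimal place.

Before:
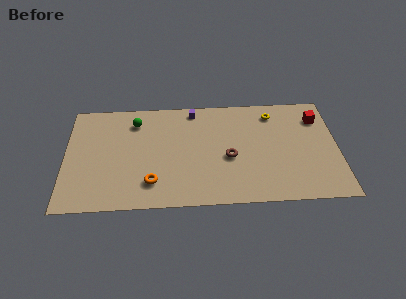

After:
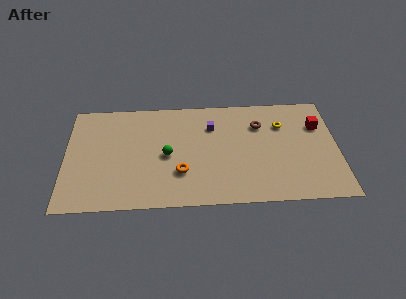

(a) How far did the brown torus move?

3.6

The brown torus was near (10.8, 4.2) before and (12.9, 7.1) after, so it travelled √(2.1² + 2.9²) ≈ 3.6 units.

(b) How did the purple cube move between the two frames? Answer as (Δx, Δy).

(1.2, -1.6)

The purple cube started near (8.5, 8.7) and ended near (9.7, 7.1).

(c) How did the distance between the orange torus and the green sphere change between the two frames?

-3.9

Before: roughly 5.7 units apart; after: 1.8. That's 3.9 units closer together.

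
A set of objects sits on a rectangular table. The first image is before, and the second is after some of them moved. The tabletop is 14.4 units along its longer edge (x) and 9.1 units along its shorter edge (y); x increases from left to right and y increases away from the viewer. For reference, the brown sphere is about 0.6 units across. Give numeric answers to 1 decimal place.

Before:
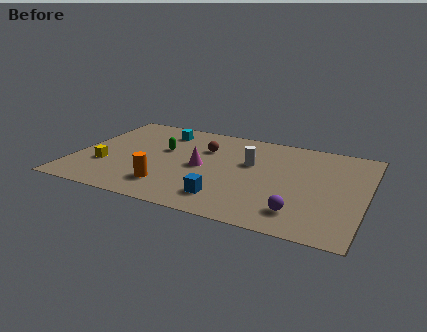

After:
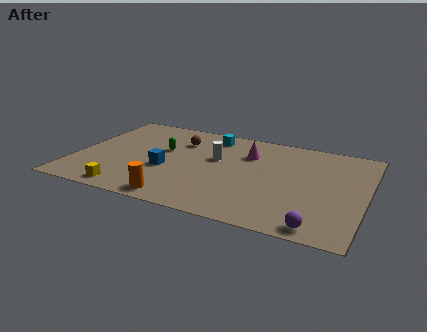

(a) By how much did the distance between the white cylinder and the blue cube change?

-0.9

They were about 3.9 units apart before and 3.0 after — 0.9 units closer together.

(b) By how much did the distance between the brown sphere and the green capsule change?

-0.8

Before: roughly 2.2 units apart; after: 1.4. That's 0.8 units closer together.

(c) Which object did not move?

the green capsule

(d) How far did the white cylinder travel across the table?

1.7

The white cylinder was near (8.6, 5.6) before and (6.9, 5.5) after, so it travelled √(1.7² + 0.1²) ≈ 1.7 units.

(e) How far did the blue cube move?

3.7

The blue cube moved from about (7.8, 1.8) to (4.6, 3.6), a distance of √(3.2² + 1.8²) ≈ 3.7.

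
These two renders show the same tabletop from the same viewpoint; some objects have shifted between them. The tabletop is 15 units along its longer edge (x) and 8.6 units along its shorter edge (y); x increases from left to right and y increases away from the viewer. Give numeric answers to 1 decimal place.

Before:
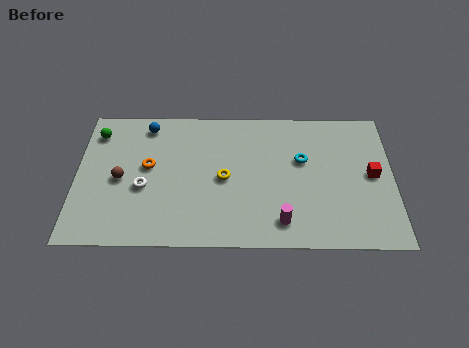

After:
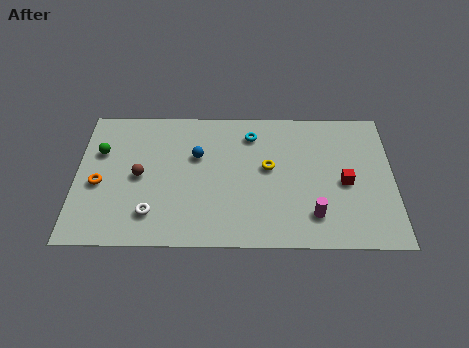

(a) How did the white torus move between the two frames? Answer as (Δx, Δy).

(0.4, -1.6)

From the two frames, the white torus sits at roughly (3.2, 3.5) before and (3.6, 1.9) after.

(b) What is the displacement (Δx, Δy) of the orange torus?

(-2.3, -1.1)

The orange torus started near (3.4, 4.8) and ended near (1.1, 3.7).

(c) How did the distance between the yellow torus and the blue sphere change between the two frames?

-1.5

They were about 5.0 units apart before and 3.5 after — 1.5 units closer together.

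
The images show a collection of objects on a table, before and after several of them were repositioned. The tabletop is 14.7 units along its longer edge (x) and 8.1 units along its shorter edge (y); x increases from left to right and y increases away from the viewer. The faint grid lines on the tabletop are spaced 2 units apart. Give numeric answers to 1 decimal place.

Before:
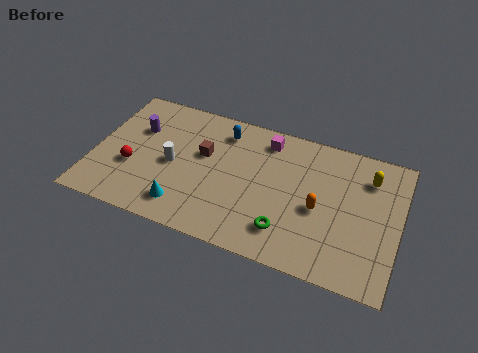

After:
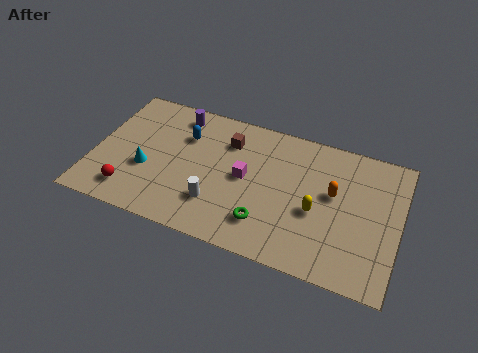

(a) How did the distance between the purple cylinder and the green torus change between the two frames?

-1.5

The distance was about 8.4 in the first image and 6.9 in the second, so they moved 1.5 units closer together.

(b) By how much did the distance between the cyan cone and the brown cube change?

+1.3

The distance was about 3.5 in the first image and 4.8 in the second, so they moved 1.3 units further apart.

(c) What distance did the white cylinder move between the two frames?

2.8

The white cylinder was near (3.8, 3.8) before and (6.1, 2.2) after, so it travelled √(2.3² + 1.6²) ≈ 2.8 units.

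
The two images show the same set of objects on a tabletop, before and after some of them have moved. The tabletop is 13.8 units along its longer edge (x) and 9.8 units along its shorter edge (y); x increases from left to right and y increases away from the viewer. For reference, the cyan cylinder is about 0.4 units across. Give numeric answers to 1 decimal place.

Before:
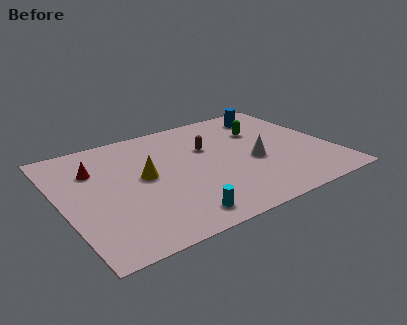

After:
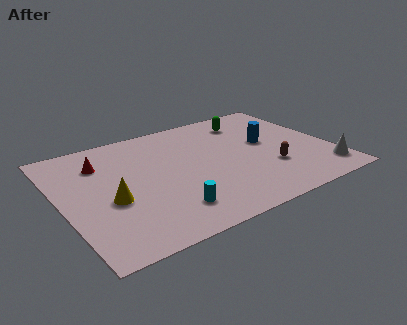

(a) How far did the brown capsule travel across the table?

4.2

The brown capsule moved from about (7.7, 6.3) to (10.4, 3.1), a distance of √(2.7² + 3.2²) ≈ 4.2.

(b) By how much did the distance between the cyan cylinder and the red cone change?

-0.6

Before: roughly 6.5 units apart; after: 5.9. That's 0.6 units closer together.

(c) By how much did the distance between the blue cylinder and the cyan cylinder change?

-2.4

The distance was about 9.2 in the first image and 6.8 in the second, so they moved 2.4 units closer together.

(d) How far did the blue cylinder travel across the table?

2.7

From (11.4, 8.1) to (10.7, 5.5), the blue cylinder covered √(0.7² + 2.6²) ≈ 2.7 units.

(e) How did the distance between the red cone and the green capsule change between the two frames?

-0.8

The distance was about 8.7 in the first image and 7.9 in the second, so they moved 0.8 units closer together.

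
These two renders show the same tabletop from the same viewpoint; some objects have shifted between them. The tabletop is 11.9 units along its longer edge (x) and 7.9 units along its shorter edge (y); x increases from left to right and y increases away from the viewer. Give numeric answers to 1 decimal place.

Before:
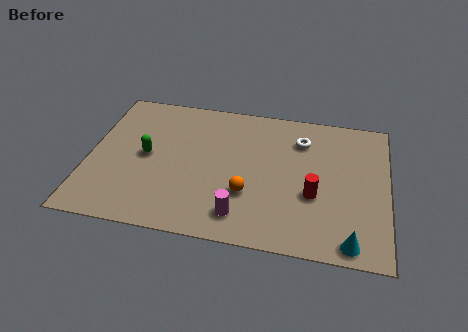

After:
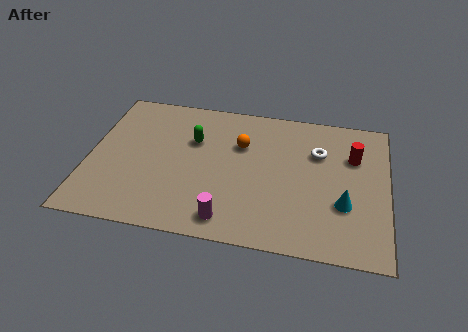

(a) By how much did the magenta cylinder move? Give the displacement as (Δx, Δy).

(-0.5, -0.3)

From the two frames, the magenta cylinder sits at roughly (6.2, 1.4) before and (5.7, 1.1) after.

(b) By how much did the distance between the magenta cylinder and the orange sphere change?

+3.0

The distance was about 1.2 in the first image and 4.2 in the second, so they moved 3.0 units further apart.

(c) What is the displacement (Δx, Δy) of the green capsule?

(1.8, 1.2)

From the two frames, the green capsule sits at roughly (2.3, 4.0) before and (4.1, 5.2) after.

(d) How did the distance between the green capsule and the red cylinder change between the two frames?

-0.4

Before: roughly 6.8 units apart; after: 6.4. That's 0.4 units closer together.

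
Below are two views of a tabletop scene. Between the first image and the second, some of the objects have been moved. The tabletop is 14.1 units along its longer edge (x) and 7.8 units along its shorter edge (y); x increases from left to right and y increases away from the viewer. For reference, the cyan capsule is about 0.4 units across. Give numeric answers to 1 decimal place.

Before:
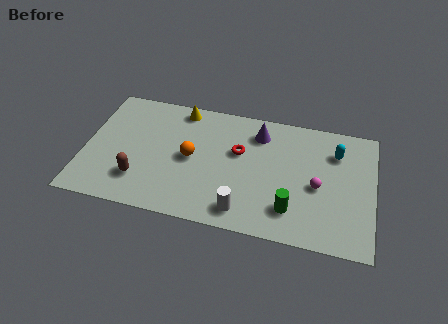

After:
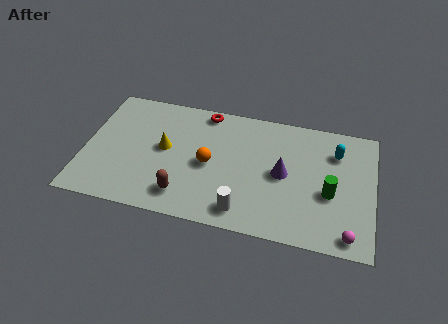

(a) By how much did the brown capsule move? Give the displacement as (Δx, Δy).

(2.2, -0.5)

The brown capsule was at about (2.8, 2.0) and moved to about (5.0, 1.5).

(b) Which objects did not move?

the cyan capsule and the white cylinder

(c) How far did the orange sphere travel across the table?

0.9

From (5.2, 3.9) to (6.1, 3.7), the orange sphere covered √(0.9² + 0.2²) ≈ 0.9 units.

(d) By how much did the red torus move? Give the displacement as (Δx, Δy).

(-1.8, 2.2)

From the two frames, the red torus sits at roughly (7.5, 4.8) before and (5.7, 7.0) after.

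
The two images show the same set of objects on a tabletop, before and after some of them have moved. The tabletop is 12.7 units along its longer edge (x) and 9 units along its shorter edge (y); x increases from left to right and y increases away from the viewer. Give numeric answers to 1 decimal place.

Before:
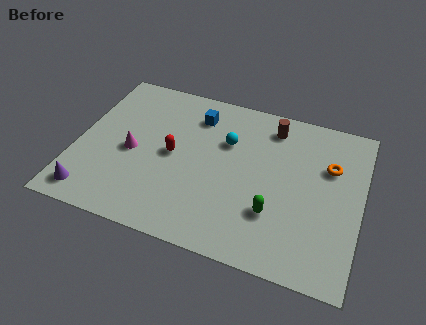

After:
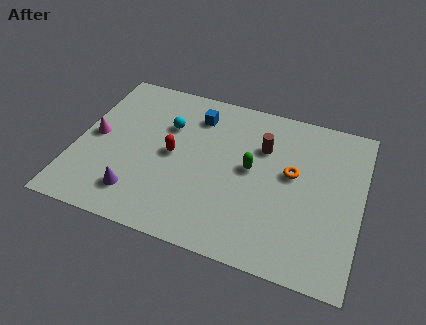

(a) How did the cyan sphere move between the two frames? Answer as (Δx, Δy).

(-2.7, 0.1)

From the two frames, the cyan sphere sits at roughly (6.6, 6.0) before and (3.9, 6.1) after.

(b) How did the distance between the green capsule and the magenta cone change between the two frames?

+0.4

The distance was about 6.6 in the first image and 7.0 in the second, so they moved 0.4 units further apart.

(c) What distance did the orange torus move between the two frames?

1.8

The orange torus moved from about (11.2, 6.0) to (9.6, 5.1), a distance of √(1.6² + 0.9²) ≈ 1.8.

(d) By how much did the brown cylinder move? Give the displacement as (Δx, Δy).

(-0.3, -1.3)

From the two frames, the brown cylinder sits at roughly (8.5, 7.5) before and (8.2, 6.2) after.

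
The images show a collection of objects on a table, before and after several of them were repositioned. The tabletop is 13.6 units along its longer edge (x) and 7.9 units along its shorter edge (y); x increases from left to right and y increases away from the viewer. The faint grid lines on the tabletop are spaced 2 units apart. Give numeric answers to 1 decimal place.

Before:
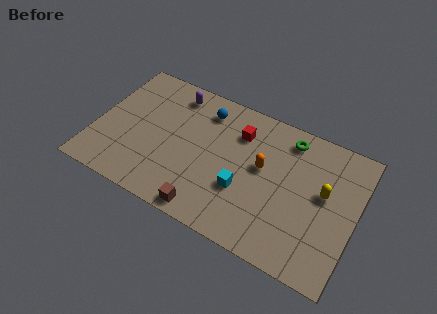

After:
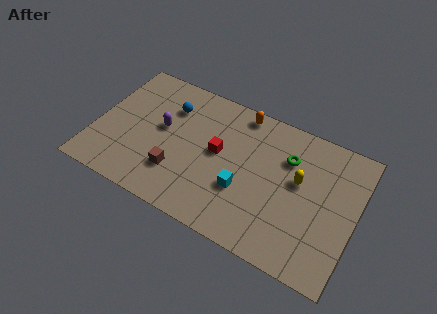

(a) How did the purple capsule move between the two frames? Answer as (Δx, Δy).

(-0.3, -2.3)

The purple capsule was at about (3.7, 6.7) and moved to about (3.4, 4.4).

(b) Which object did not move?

the cyan cube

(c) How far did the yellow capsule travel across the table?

1.3

The yellow capsule moved from about (11.9, 4.5) to (10.6, 4.6), a distance of √(1.3² + 0.1²) ≈ 1.3.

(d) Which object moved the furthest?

the orange capsule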